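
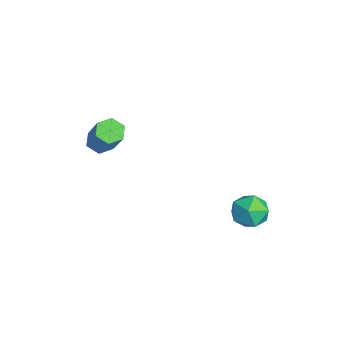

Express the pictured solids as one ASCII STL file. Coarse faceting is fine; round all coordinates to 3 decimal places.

solid 
facet normal -0.636 -0.105 -0.765
outer loop
vertex 0.445 -3.182 0.309
vertex 0.046 -3.075 0.626
vertex 0.287 -2.69 0.373
endloop
endfacet
facet normal 0.711 0.310 -0.631
outer loop
vertex 0.445 -3.182 0.309
vertex 0.287 -2.69 0.373
vertex 1.613 -2.991 1.718
endloop
endfacet
facet normal 0.711 0.310 -0.632
outer loop
vertex 1.613 -2.991 1.718
vertex 0.287 -2.69 0.373
vertex 1.456 -2.5 1.782
endloop
endfacet
facet normal 0.634 0.103 0.766
outer loop
vertex 1.613 -2.991 1.718
vertex 1.456 -2.5 1.782
vertex 1.214 -2.885 2.034
endloop
endfacet
facet normal -0.636 -0.104 -0.764
outer loop
vertex 0.287 -2.69 0.373
vertex 0.046 -3.075 0.626
vertex -0.111 -2.584 0.69
endloop
endfacet
facet normal 0.093 0.974 -0.209
outer loop
vertex 0.287 -2.69 0.373
vertex -0.111 -2.584 0.69
vertex 1.456 -2.5 1.782
endloop
endfacet
facet normal 0.094 0.973 -0.210
outer loop
vertex 1.456 -2.5 1.782
vertex -0.111 -2.584 0.69
vertex 1.057 -2.393 2.098
endloop
endfacet
facet normal 0.634 0.103 0.766
outer loop
vertex 1.456 -2.5 1.782
vertex 1.057 -2.393 2.098
vertex 1.214 -2.885 2.034
endloop
endfacet
facet normal -0.634 -0.103 -0.766
outer loop
vertex -0.111 -2.584 0.69
vertex 0.046 -3.075 0.626
vertex -0.353 -2.969 0.942
endloop
endfacet
facet normal -0.617 0.664 0.422
outer loop
vertex -0.111 -2.584 0.69
vertex -0.353 -2.969 0.942
vertex 1.057 -2.393 2.098
endloop
endfacet
facet normal -0.617 0.665 0.421
outer loop
vertex 1.057 -2.393 2.098
vertex -0.353 -2.969 0.942
vertex 0.815 -2.778 2.351
endloop
endfacet
facet normal 0.636 0.103 0.765
outer loop
vertex 1.057 -2.393 2.098
vertex 0.815 -2.778 2.351
vertex 1.214 -2.885 2.034
endloop
endfacet
facet normal -0.634 -0.103 -0.766
outer loop
vertex -0.353 -2.969 0.942
vertex 0.046 -3.075 0.626
vertex -0.196 -3.46 0.878
endloop
endfacet
facet normal -0.711 -0.310 0.631
outer loop
vertex -0.353 -2.969 0.942
vertex -0.196 -3.46 0.878
vertex 0.815 -2.778 2.351
endloop
endfacet
facet normal -0.711 -0.310 0.631
outer loop
vertex 0.815 -2.778 2.351
vertex -0.196 -3.46 0.878
vertex 0.973 -3.27 2.287
endloop
endfacet
facet normal 0.636 0.105 0.765
outer loop
vertex 0.815 -2.778 2.351
vertex 0.973 -3.27 2.287
vertex 1.214 -2.885 2.034
endloop
endfacet
facet normal -0.634 -0.103 -0.766
outer loop
vertex -0.196 -3.46 0.878
vertex 0.046 -3.075 0.626
vertex 0.203 -3.567 0.562
endloop
endfacet
facet normal -0.095 -0.973 0.210
outer loop
vertex -0.196 -3.46 0.878
vertex 0.203 -3.567 0.562
vertex 0.973 -3.27 2.287
endloop
endfacet
facet normal -0.093 -0.973 0.209
outer loop
vertex 0.973 -3.27 2.287
vertex 0.203 -3.567 0.562
vertex 1.371 -3.376 1.97
endloop
endfacet
facet normal 0.636 0.104 0.764
outer loop
vertex 0.973 -3.27 2.287
vertex 1.371 -3.376 1.97
vertex 1.214 -2.885 2.034
endloop
endfacet
facet normal -0.636 -0.103 -0.765
outer loop
vertex 0.203 -3.567 0.562
vertex 0.046 -3.075 0.626
vertex 0.445 -3.182 0.309
endloop
endfacet
facet normal 0.617 -0.665 -0.422
outer loop
vertex 0.203 -3.567 0.562
vertex 0.445 -3.182 0.309
vertex 1.371 -3.376 1.97
endloop
endfacet
facet normal 0.617 -0.664 -0.422
outer loop
vertex 1.371 -3.376 1.97
vertex 0.445 -3.182 0.309
vertex 1.613 -2.991 1.718
endloop
endfacet
facet normal 0.634 0.103 0.766
outer loop
vertex 1.371 -3.376 1.97
vertex 1.613 -2.991 1.718
vertex 1.214 -2.885 2.034
endloop
endfacet
facet normal -0.908 0.411 -0.081
outer loop
vertex 3.128 1.408 -1.007
vertex 2.967 1.184 -0.336
vertex 3.271 1.835 -0.439
endloop
endfacet
facet normal -0.430 0.770 -0.471
outer loop
vertex 3.128 1.408 -1.007
vertex 3.271 1.835 -0.439
vertex 3.753 1.775 -0.978
endloop
endfacet
facet normal -0.142 0.315 -0.938
outer loop
vertex 3.128 1.408 -1.007
vertex 3.753 1.775 -0.978
vertex 3.746 1.087 -1.208
endloop
endfacet
facet normal -0.441 -0.325 -0.837
outer loop
vertex 3.128 1.408 -1.007
vertex 3.746 1.087 -1.208
vertex 3.261 0.722 -0.811
endloop
endfacet
facet normal -0.914 -0.265 -0.308
outer loop
vertex 3.128 1.408 -1.007
vertex 3.261 0.722 -0.811
vertex 2.967 1.184 -0.336
endloop
endfacet
facet normal 0.087 0.996 -0.033
outer loop
vertex 3.753 1.775 -0.978
vertex 3.271 1.835 -0.439
vertex 3.979 1.778 -0.289
endloop
endfacet
facet normal -0.685 0.415 0.599
outer loop
vertex 3.271 1.835 -0.439
vertex 2.967 1.184 -0.336
vertex 3.494 1.413 0.108
endloop
endfacet
facet normal -0.696 -0.680 0.231
outer loop
vertex 2.967 1.184 -0.336
vertex 3.261 0.722 -0.811
vertex 3.487 0.725 -0.122
endloop
endfacet
facet normal 0.070 -0.776 -0.627
outer loop
vertex 3.261 0.722 -0.811
vertex 3.746 1.087 -1.208
vertex 3.969 0.665 -0.661
endloop
endfacet
facet normal 0.554 0.259 -0.791
outer loop
vertex 3.746 1.087 -1.208
vertex 3.753 1.775 -0.978
vertex 4.273 1.316 -0.764
endloop
endfacet
facet normal 0.441 0.325 0.837
outer loop
vertex 4.112 1.092 -0.093
vertex 3.979 1.778 -0.289
vertex 3.494 1.413 0.108
endloop
endfacet
facet normal 0.142 -0.315 0.938
outer loop
vertex 4.112 1.092 -0.093
vertex 3.494 1.413 0.108
vertex 3.487 0.725 -0.122
endloop
endfacet
facet normal 0.430 -0.770 0.471
outer loop
vertex 4.112 1.092 -0.093
vertex 3.487 0.725 -0.122
vertex 3.969 0.665 -0.661
endloop
endfacet
facet normal 0.908 -0.411 0.081
outer loop
vertex 4.112 1.092 -0.093
vertex 3.969 0.665 -0.661
vertex 4.273 1.316 -0.764
endloop
endfacet
facet normal 0.914 0.265 0.308
outer loop
vertex 4.112 1.092 -0.093
vertex 4.273 1.316 -0.764
vertex 3.979 1.778 -0.289
endloop
endfacet
facet normal -0.070 0.776 0.627
outer loop
vertex 3.494 1.413 0.108
vertex 3.979 1.778 -0.289
vertex 3.271 1.835 -0.439
endloop
endfacet
facet normal -0.554 -0.259 0.791
outer loop
vertex 3.487 0.725 -0.122
vertex 3.494 1.413 0.108
vertex 2.967 1.184 -0.336
endloop
endfacet
facet normal -0.087 -0.996 0.033
outer loop
vertex 3.969 0.665 -0.661
vertex 3.487 0.725 -0.122
vertex 3.261 0.722 -0.811
endloop
endfacet
facet normal 0.685 -0.415 -0.599
outer loop
vertex 4.273 1.316 -0.764
vertex 3.969 0.665 -0.661
vertex 3.746 1.087 -1.208
endloop
endfacet
facet normal 0.696 0.680 -0.231
outer loop
vertex 3.979 1.778 -0.289
vertex 4.273 1.316 -0.764
vertex 3.753 1.775 -0.978
endloop
endfacet

endsolid


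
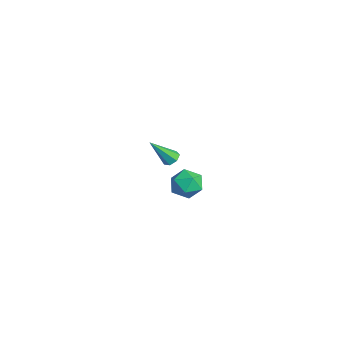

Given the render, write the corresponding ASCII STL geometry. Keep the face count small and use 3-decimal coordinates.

solid 
facet normal 0.099 -0.244 0.965
outer loop
vertex -2.938 2.245 -2.657
vertex -3.965 2.086 -2.592
vertex -3.333 1.302 -2.855
endloop
endfacet
facet normal 0.687 -0.413 0.597
outer loop
vertex -2.938 2.245 -2.657
vertex -3.333 1.302 -2.855
vertex -2.577 1.688 -3.458
endloop
endfacet
facet normal 0.938 0.183 0.295
outer loop
vertex -2.938 2.245 -2.657
vertex -2.577 1.688 -3.458
vertex -2.742 2.71 -3.567
endloop
endfacet
facet normal 0.504 0.720 0.477
outer loop
vertex -2.938 2.245 -2.657
vertex -2.742 2.71 -3.567
vertex -3.6 2.956 -3.031
endloop
endfacet
facet normal -0.014 0.455 0.890
outer loop
vertex -2.938 2.245 -2.657
vertex -3.6 2.956 -3.031
vertex -3.965 2.086 -2.592
endloop
endfacet
facet normal 0.501 -0.862 0.076
outer loop
vertex -2.577 1.688 -3.458
vertex -3.333 1.302 -2.855
vertex -3.38 1.184 -3.889
endloop
endfacet
facet normal -0.452 -0.589 0.670
outer loop
vertex -3.333 1.302 -2.855
vertex -3.965 2.086 -2.592
vertex -4.238 1.43 -3.353
endloop
endfacet
facet normal -0.635 0.543 0.549
outer loop
vertex -3.965 2.086 -2.592
vertex -3.6 2.956 -3.031
vertex -4.403 2.452 -3.462
endloop
endfacet
facet normal 0.204 0.972 -0.120
outer loop
vertex -3.6 2.956 -3.031
vertex -2.742 2.71 -3.567
vertex -3.647 2.838 -4.065
endloop
endfacet
facet normal 0.905 0.102 -0.413
outer loop
vertex -2.742 2.71 -3.567
vertex -2.577 1.688 -3.458
vertex -3.015 2.054 -4.328
endloop
endfacet
facet normal -0.504 -0.720 -0.477
outer loop
vertex -4.042 1.895 -4.263
vertex -3.38 1.184 -3.889
vertex -4.238 1.43 -3.353
endloop
endfacet
facet normal -0.938 -0.183 -0.295
outer loop
vertex -4.042 1.895 -4.263
vertex -4.238 1.43 -3.353
vertex -4.403 2.452 -3.462
endloop
endfacet
facet normal -0.687 0.413 -0.597
outer loop
vertex -4.042 1.895 -4.263
vertex -4.403 2.452 -3.462
vertex -3.647 2.838 -4.065
endloop
endfacet
facet normal -0.099 0.244 -0.965
outer loop
vertex -4.042 1.895 -4.263
vertex -3.647 2.838 -4.065
vertex -3.015 2.054 -4.328
endloop
endfacet
facet normal 0.014 -0.455 -0.890
outer loop
vertex -4.042 1.895 -4.263
vertex -3.015 2.054 -4.328
vertex -3.38 1.184 -3.889
endloop
endfacet
facet normal -0.204 -0.972 0.120
outer loop
vertex -4.238 1.43 -3.353
vertex -3.38 1.184 -3.889
vertex -3.333 1.302 -2.855
endloop
endfacet
facet normal -0.905 -0.102 0.413
outer loop
vertex -4.403 2.452 -3.462
vertex -4.238 1.43 -3.353
vertex -3.965 2.086 -2.592
endloop
endfacet
facet normal -0.501 0.862 -0.076
outer loop
vertex -3.647 2.838 -4.065
vertex -4.403 2.452 -3.462
vertex -3.6 2.956 -3.031
endloop
endfacet
facet normal 0.452 0.589 -0.670
outer loop
vertex -3.015 2.054 -4.328
vertex -3.647 2.838 -4.065
vertex -2.742 2.71 -3.567
endloop
endfacet
facet normal 0.635 -0.543 -0.549
outer loop
vertex -3.38 1.184 -3.889
vertex -3.015 2.054 -4.328
vertex -2.577 1.688 -3.458
endloop
endfacet
facet normal 0.044 0.628 -0.777
outer loop
vertex 2.749 -0.515 3.146
vertex 2.259 -0.634 3.022
vertex 2.431 -0.258 3.336
endloop
endfacet
facet normal 0.673 0.351 0.651
outer loop
vertex 2.749 -0.515 3.146
vertex 2.431 -0.258 3.336
vertex 2.181 -1.746 4.398
endloop
endfacet
facet normal 0.043 0.629 -0.776
outer loop
vertex 2.431 -0.258 3.336
vertex 2.259 -0.634 3.022
vertex 1.983 -0.284 3.29
endloop
endfacet
facet normal -0.116 0.590 0.799
outer loop
vertex 2.431 -0.258 3.336
vertex 1.983 -0.284 3.29
vertex 2.181 -1.746 4.398
endloop
endfacet
facet normal 0.043 0.629 -0.777
outer loop
vertex 1.983 -0.284 3.29
vertex 2.259 -0.634 3.022
vertex 1.742 -0.574 3.042
endloop
endfacet
facet normal -0.827 0.264 0.496
outer loop
vertex 1.983 -0.284 3.29
vertex 1.742 -0.574 3.042
vertex 2.181 -1.746 4.398
endloop
endfacet
facet normal 0.043 0.627 -0.777
outer loop
vertex 1.742 -0.574 3.042
vertex 2.259 -0.634 3.022
vertex 1.891 -0.91 2.779
endloop
endfacet
facet normal -0.923 -0.384 -0.033
outer loop
vertex 1.742 -0.574 3.042
vertex 1.891 -0.91 2.779
vertex 2.181 -1.746 4.398
endloop
endfacet
facet normal 0.043 0.628 -0.777
outer loop
vertex 1.891 -0.91 2.779
vertex 2.259 -0.634 3.022
vertex 2.316 -1.038 2.699
endloop
endfacet
facet normal -0.332 -0.861 -0.385
outer loop
vertex 1.891 -0.91 2.779
vertex 2.316 -1.038 2.699
vertex 2.181 -1.746 4.398
endloop
endfacet
facet normal 0.044 0.628 -0.777
outer loop
vertex 2.316 -1.038 2.699
vertex 2.259 -0.634 3.022
vertex 2.698 -0.862 2.863
endloop
endfacet
facet normal 0.502 -0.812 -0.298
outer loop
vertex 2.316 -1.038 2.699
vertex 2.698 -0.862 2.863
vertex 2.181 -1.746 4.398
endloop
endfacet
facet normal 0.044 0.627 -0.777
outer loop
vertex 2.698 -0.862 2.863
vertex 2.259 -0.634 3.022
vertex 2.749 -0.515 3.146
endloop
endfacet
facet normal 0.948 -0.272 0.163
outer loop
vertex 2.698 -0.862 2.863
vertex 2.749 -0.515 3.146
vertex 2.181 -1.746 4.398
endloop
endfacet

endsolid


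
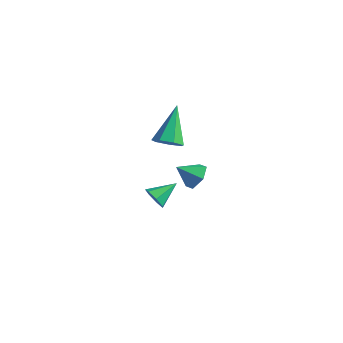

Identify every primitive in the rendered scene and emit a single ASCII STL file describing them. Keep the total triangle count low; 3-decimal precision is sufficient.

solid 
facet normal -0.388 -0.830 -0.400
outer loop
vertex -3.653 -1.654 -4.59
vertex -4.089 -1.707 -4.058
vertex -4.179 -1.376 -4.657
endloop
endfacet
facet normal 0.413 0.621 -0.667
outer loop
vertex -3.653 -1.654 -4.59
vertex -4.179 -1.376 -4.657
vertex -3.551 -0.553 -3.502
endloop
endfacet
facet normal -0.387 -0.830 -0.401
outer loop
vertex -4.179 -1.376 -4.657
vertex -4.089 -1.707 -4.058
vertex -4.637 -1.348 -4.273
endloop
endfacet
facet normal -0.312 0.846 -0.433
outer loop
vertex -4.179 -1.376 -4.657
vertex -4.637 -1.348 -4.273
vertex -3.551 -0.553 -3.502
endloop
endfacet
facet normal -0.387 -0.830 -0.401
outer loop
vertex -4.637 -1.348 -4.273
vertex -4.089 -1.707 -4.058
vertex -4.683 -1.59 -3.728
endloop
endfacet
facet normal -0.681 0.689 0.248
outer loop
vertex -4.637 -1.348 -4.273
vertex -4.683 -1.59 -3.728
vertex -3.551 -0.553 -3.502
endloop
endfacet
facet normal -0.386 -0.831 -0.401
outer loop
vertex -4.683 -1.59 -3.728
vertex -4.089 -1.707 -4.058
vertex -4.281 -1.92 -3.431
endloop
endfacet
facet normal -0.420 0.269 0.867
outer loop
vertex -4.683 -1.59 -3.728
vertex -4.281 -1.92 -3.431
vertex -3.551 -0.553 -3.502
endloop
endfacet
facet normal -0.388 -0.830 -0.401
outer loop
vertex -4.281 -1.92 -3.431
vertex -4.089 -1.707 -4.058
vertex -3.735 -2.09 -3.607
endloop
endfacet
facet normal 0.277 -0.098 0.956
outer loop
vertex -4.281 -1.92 -3.431
vertex -3.735 -2.09 -3.607
vertex -3.551 -0.553 -3.502
endloop
endfacet
facet normal -0.388 -0.830 -0.400
outer loop
vertex -3.735 -2.09 -3.607
vertex -4.089 -1.707 -4.058
vertex -3.455 -1.972 -4.123
endloop
endfacet
facet normal 0.883 -0.136 0.448
outer loop
vertex -3.735 -2.09 -3.607
vertex -3.455 -1.972 -4.123
vertex -3.551 -0.553 -3.502
endloop
endfacet
facet normal -0.388 -0.830 -0.401
outer loop
vertex -3.455 -1.972 -4.123
vertex -4.089 -1.707 -4.058
vertex -3.653 -1.654 -4.59
endloop
endfacet
facet normal 0.944 0.184 -0.275
outer loop
vertex -3.455 -1.972 -4.123
vertex -3.653 -1.654 -4.59
vertex -3.551 -0.553 -3.502
endloop
endfacet
facet normal 0.653 0.439 -0.618
outer loop
vertex -0.72 -2.808 -0.062
vertex -1.309 -2.453 -0.432
vertex -0.965 -2.107 0.177
endloop
endfacet
facet normal 0.272 -0.224 0.936
outer loop
vertex -0.72 -2.808 -0.062
vertex -0.965 -2.107 0.177
vertex -2.071 -2.967 0.292
endloop
endfacet
facet normal 0.653 0.439 -0.618
outer loop
vertex -0.965 -2.107 0.177
vertex -1.309 -2.453 -0.432
vertex -1.553 -1.752 -0.192
endloop
endfacet
facet normal -0.262 0.452 0.853
outer loop
vertex -0.965 -2.107 0.177
vertex -1.553 -1.752 -0.192
vertex -2.071 -2.967 0.292
endloop
endfacet
facet normal 0.652 0.439 -0.618
outer loop
vertex -1.553 -1.752 -0.192
vertex -1.309 -2.453 -0.432
vertex -1.897 -2.099 -0.801
endloop
endfacet
facet normal -0.860 0.457 0.226
outer loop
vertex -1.553 -1.752 -0.192
vertex -1.897 -2.099 -0.801
vertex -2.071 -2.967 0.292
endloop
endfacet
facet normal 0.652 0.439 -0.618
outer loop
vertex -1.897 -2.099 -0.801
vertex -1.309 -2.453 -0.432
vertex -1.652 -2.8 -1.04
endloop
endfacet
facet normal -0.924 -0.215 -0.317
outer loop
vertex -1.897 -2.099 -0.801
vertex -1.652 -2.8 -1.04
vertex -2.071 -2.967 0.292
endloop
endfacet
facet normal 0.652 0.439 -0.618
outer loop
vertex -1.652 -2.8 -1.04
vertex -1.309 -2.453 -0.432
vertex -1.064 -3.154 -0.671
endloop
endfacet
facet normal -0.389 -0.891 -0.234
outer loop
vertex -1.652 -2.8 -1.04
vertex -1.064 -3.154 -0.671
vertex -2.071 -2.967 0.292
endloop
endfacet
facet normal 0.653 0.439 -0.618
outer loop
vertex -1.064 -3.154 -0.671
vertex -1.309 -2.453 -0.432
vertex -0.72 -2.808 -0.062
endloop
endfacet
facet normal 0.208 -0.896 0.392
outer loop
vertex -1.064 -3.154 -0.671
vertex -0.72 -2.808 -0.062
vertex -2.071 -2.967 0.292
endloop
endfacet
facet normal 0.210 -0.710 -0.672
outer loop
vertex -2.174 -2.343 1.314
vertex -2.595 -2.847 1.715
vertex -2.82 -2.377 1.148
endloop
endfacet
facet normal 0.070 0.887 -0.456
outer loop
vertex -2.174 -2.343 1.314
vertex -2.82 -2.377 1.148
vertex -3.045 -1.333 3.145
endloop
endfacet
facet normal 0.211 -0.710 -0.672
outer loop
vertex -2.82 -2.377 1.148
vertex -2.595 -2.847 1.715
vertex -3.297 -2.766 1.409
endloop
endfacet
facet normal -0.701 0.597 -0.391
outer loop
vertex -2.82 -2.377 1.148
vertex -3.297 -2.766 1.409
vertex -3.045 -1.333 3.145
endloop
endfacet
facet normal 0.211 -0.710 -0.672
outer loop
vertex -3.297 -2.766 1.409
vertex -2.595 -2.847 1.715
vertex -3.246 -3.215 1.9
endloop
endfacet
facet normal -0.992 0.024 0.125
outer loop
vertex -3.297 -2.766 1.409
vertex -3.246 -3.215 1.9
vertex -3.045 -1.333 3.145
endloop
endfacet
facet normal 0.211 -0.711 -0.671
outer loop
vertex -3.246 -3.215 1.9
vertex -2.595 -2.847 1.715
vertex -2.705 -3.387 2.253
endloop
endfacet
facet normal -0.587 -0.402 0.703
outer loop
vertex -3.246 -3.215 1.9
vertex -2.705 -3.387 2.253
vertex -3.045 -1.333 3.145
endloop
endfacet
facet normal 0.210 -0.711 -0.671
outer loop
vertex -2.705 -3.387 2.253
vertex -2.595 -2.847 1.715
vertex -2.081 -3.153 2.2
endloop
endfacet
facet normal 0.212 -0.360 0.909
outer loop
vertex -2.705 -3.387 2.253
vertex -2.081 -3.153 2.2
vertex -3.045 -1.333 3.145
endloop
endfacet
facet normal 0.211 -0.710 -0.672
outer loop
vertex -2.081 -3.153 2.2
vertex -2.595 -2.847 1.715
vertex -1.845 -2.688 1.783
endloop
endfacet
facet normal 0.801 0.120 0.587
outer loop
vertex -2.081 -3.153 2.2
vertex -1.845 -2.688 1.783
vertex -3.045 -1.333 3.145
endloop
endfacet
facet normal 0.211 -0.711 -0.671
outer loop
vertex -1.845 -2.688 1.783
vertex -2.595 -2.847 1.715
vertex -2.174 -2.343 1.314
endloop
endfacet
facet normal 0.738 0.675 -0.021
outer loop
vertex -1.845 -2.688 1.783
vertex -2.174 -2.343 1.314
vertex -3.045 -1.333 3.145
endloop
endfacet

endsolid


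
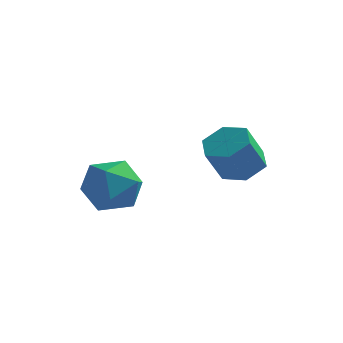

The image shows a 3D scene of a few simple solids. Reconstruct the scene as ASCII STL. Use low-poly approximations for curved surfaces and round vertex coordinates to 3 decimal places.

solid 
facet normal 0.278 0.418 -0.865
outer loop
vertex 4.568 0.179 -0.136
vertex 4.05 -0.359 -0.563
vertex 3.752 0.401 -0.291
endloop
endfacet
facet normal 0.148 0.871 0.469
outer loop
vertex 4.568 0.179 -0.136
vertex 3.752 0.401 -0.291
vertex 4.168 -0.423 1.109
endloop
endfacet
facet normal 0.148 0.871 0.469
outer loop
vertex 4.168 -0.423 1.109
vertex 3.752 0.401 -0.291
vertex 3.352 -0.201 0.954
endloop
endfacet
facet normal -0.278 -0.417 0.865
outer loop
vertex 4.168 -0.423 1.109
vertex 3.352 -0.201 0.954
vertex 3.65 -0.961 0.683
endloop
endfacet
facet normal 0.278 0.418 -0.865
outer loop
vertex 3.752 0.401 -0.291
vertex 4.05 -0.359 -0.563
vertex 3.234 -0.137 -0.718
endloop
endfacet
facet normal -0.748 0.659 0.078
outer loop
vertex 3.752 0.401 -0.291
vertex 3.234 -0.137 -0.718
vertex 3.352 -0.201 0.954
endloop
endfacet
facet normal -0.748 0.659 0.078
outer loop
vertex 3.352 -0.201 0.954
vertex 3.234 -0.137 -0.718
vertex 2.834 -0.739 0.527
endloop
endfacet
facet normal -0.279 -0.418 0.865
outer loop
vertex 3.352 -0.201 0.954
vertex 2.834 -0.739 0.527
vertex 3.65 -0.961 0.683
endloop
endfacet
facet normal 0.278 0.417 -0.865
outer loop
vertex 3.234 -0.137 -0.718
vertex 4.05 -0.359 -0.563
vertex 3.532 -0.897 -0.989
endloop
endfacet
facet normal -0.896 -0.212 -0.390
outer loop
vertex 3.234 -0.137 -0.718
vertex 3.532 -0.897 -0.989
vertex 2.834 -0.739 0.527
endloop
endfacet
facet normal -0.896 -0.212 -0.390
outer loop
vertex 2.834 -0.739 0.527
vertex 3.532 -0.897 -0.989
vertex 3.132 -1.499 0.256
endloop
endfacet
facet normal -0.279 -0.418 0.865
outer loop
vertex 2.834 -0.739 0.527
vertex 3.132 -1.499 0.256
vertex 3.65 -0.961 0.683
endloop
endfacet
facet normal 0.278 0.417 -0.865
outer loop
vertex 3.532 -0.897 -0.989
vertex 4.05 -0.359 -0.563
vertex 4.348 -1.119 -0.834
endloop
endfacet
facet normal -0.148 -0.871 -0.469
outer loop
vertex 3.532 -0.897 -0.989
vertex 4.348 -1.119 -0.834
vertex 3.132 -1.499 0.256
endloop
endfacet
facet normal -0.148 -0.871 -0.469
outer loop
vertex 3.132 -1.499 0.256
vertex 4.348 -1.119 -0.834
vertex 3.948 -1.721 0.411
endloop
endfacet
facet normal -0.278 -0.418 0.865
outer loop
vertex 3.132 -1.499 0.256
vertex 3.948 -1.721 0.411
vertex 3.65 -0.961 0.683
endloop
endfacet
facet normal 0.279 0.418 -0.865
outer loop
vertex 4.348 -1.119 -0.834
vertex 4.05 -0.359 -0.563
vertex 4.866 -0.581 -0.407
endloop
endfacet
facet normal 0.748 -0.659 -0.078
outer loop
vertex 4.348 -1.119 -0.834
vertex 4.866 -0.581 -0.407
vertex 3.948 -1.721 0.411
endloop
endfacet
facet normal 0.748 -0.659 -0.078
outer loop
vertex 3.948 -1.721 0.411
vertex 4.866 -0.581 -0.407
vertex 4.466 -1.183 0.838
endloop
endfacet
facet normal -0.278 -0.418 0.865
outer loop
vertex 3.948 -1.721 0.411
vertex 4.466 -1.183 0.838
vertex 3.65 -0.961 0.683
endloop
endfacet
facet normal 0.279 0.418 -0.865
outer loop
vertex 4.866 -0.581 -0.407
vertex 4.05 -0.359 -0.563
vertex 4.568 0.179 -0.136
endloop
endfacet
facet normal 0.896 0.212 0.390
outer loop
vertex 4.866 -0.581 -0.407
vertex 4.568 0.179 -0.136
vertex 4.466 -1.183 0.838
endloop
endfacet
facet normal 0.896 0.212 0.390
outer loop
vertex 4.466 -1.183 0.838
vertex 4.568 0.179 -0.136
vertex 4.168 -0.423 1.109
endloop
endfacet
facet normal -0.278 -0.417 0.865
outer loop
vertex 4.466 -1.183 0.838
vertex 4.168 -0.423 1.109
vertex 3.65 -0.961 0.683
endloop
endfacet
facet normal -0.985 -0.096 0.144
outer loop
vertex -0.074 -3.478 -0.692
vertex 0.09 -4.43 -0.202
vertex 0.086 -3.516 0.379
endloop
endfacet
facet normal -0.794 0.592 0.140
outer loop
vertex -0.074 -3.478 -0.692
vertex 0.086 -3.516 0.379
vertex 0.559 -2.742 -0.213
endloop
endfacet
facet normal -0.480 0.730 -0.487
outer loop
vertex -0.074 -3.478 -0.692
vertex 0.559 -2.742 -0.213
vertex 0.855 -3.178 -1.159
endloop
endfacet
facet normal -0.478 0.128 -0.869
outer loop
vertex -0.074 -3.478 -0.692
vertex 0.855 -3.178 -1.159
vertex 0.565 -4.221 -1.153
endloop
endfacet
facet normal -0.790 -0.383 -0.479
outer loop
vertex -0.074 -3.478 -0.692
vertex 0.565 -4.221 -1.153
vertex 0.09 -4.43 -0.202
endloop
endfacet
facet normal -0.309 0.690 0.655
outer loop
vertex 0.559 -2.742 -0.213
vertex 0.086 -3.516 0.379
vertex 1.115 -3.239 0.573
endloop
endfacet
facet normal -0.618 -0.424 0.662
outer loop
vertex 0.086 -3.516 0.379
vertex 0.09 -4.43 -0.202
vertex 0.825 -4.282 0.579
endloop
endfacet
facet normal -0.303 -0.888 -0.347
outer loop
vertex 0.09 -4.43 -0.202
vertex 0.565 -4.221 -1.153
vertex 1.121 -4.718 -0.367
endloop
endfacet
facet normal 0.201 -0.061 -0.978
outer loop
vertex 0.565 -4.221 -1.153
vertex 0.855 -3.178 -1.159
vertex 1.594 -3.944 -0.959
endloop
endfacet
facet normal 0.197 0.912 -0.359
outer loop
vertex 0.855 -3.178 -1.159
vertex 0.559 -2.742 -0.213
vertex 1.59 -3.03 -0.378
endloop
endfacet
facet normal 0.478 -0.128 0.869
outer loop
vertex 1.754 -3.982 0.112
vertex 1.115 -3.239 0.573
vertex 0.825 -4.282 0.579
endloop
endfacet
facet normal 0.480 -0.730 0.487
outer loop
vertex 1.754 -3.982 0.112
vertex 0.825 -4.282 0.579
vertex 1.121 -4.718 -0.367
endloop
endfacet
facet normal 0.794 -0.592 -0.140
outer loop
vertex 1.754 -3.982 0.112
vertex 1.121 -4.718 -0.367
vertex 1.594 -3.944 -0.959
endloop
endfacet
facet normal 0.985 0.096 -0.144
outer loop
vertex 1.754 -3.982 0.112
vertex 1.594 -3.944 -0.959
vertex 1.59 -3.03 -0.378
endloop
endfacet
facet normal 0.790 0.383 0.479
outer loop
vertex 1.754 -3.982 0.112
vertex 1.59 -3.03 -0.378
vertex 1.115 -3.239 0.573
endloop
endfacet
facet normal -0.201 0.061 0.978
outer loop
vertex 0.825 -4.282 0.579
vertex 1.115 -3.239 0.573
vertex 0.086 -3.516 0.379
endloop
endfacet
facet normal -0.197 -0.912 0.359
outer loop
vertex 1.121 -4.718 -0.367
vertex 0.825 -4.282 0.579
vertex 0.09 -4.43 -0.202
endloop
endfacet
facet normal 0.309 -0.690 -0.655
outer loop
vertex 1.594 -3.944 -0.959
vertex 1.121 -4.718 -0.367
vertex 0.565 -4.221 -1.153
endloop
endfacet
facet normal 0.618 0.424 -0.662
outer loop
vertex 1.59 -3.03 -0.378
vertex 1.594 -3.944 -0.959
vertex 0.855 -3.178 -1.159
endloop
endfacet
facet normal 0.303 0.888 0.347
outer loop
vertex 1.115 -3.239 0.573
vertex 1.59 -3.03 -0.378
vertex 0.559 -2.742 -0.213
endloop
endfacet

endsolid


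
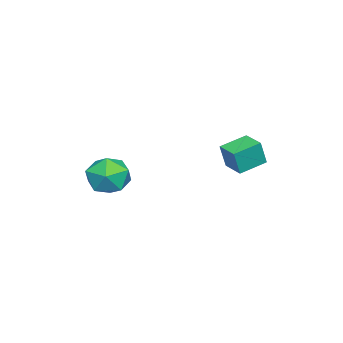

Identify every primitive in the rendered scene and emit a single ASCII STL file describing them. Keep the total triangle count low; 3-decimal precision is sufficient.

solid 
facet normal -0.738 0.619 0.268
outer loop
vertex 0.514 3.829 -0.121
vertex 1.308 4.793 -0.159
vertex 0.194 4.039 -1.489
endloop
endfacet
facet normal -0.635 -0.772 0.030
outer loop
vertex 1.332 3.087 -1.901
vertex 0.514 3.829 -0.121
vertex 0.194 4.039 -1.489
endloop
endfacet
facet normal -0.739 0.618 0.268
outer loop
vertex 0.194 4.039 -1.489
vertex 1.308 4.793 -0.159
vertex 0.988 5.004 -1.526
endloop
endfacet
facet normal -0.225 0.148 -0.963
outer loop
vertex 0.988 5.004 -1.526
vertex 1.332 3.087 -1.901
vertex 0.194 4.039 -1.489
endloop
endfacet
facet normal 0.225 -0.148 0.963
outer loop
vertex 0.514 3.829 -0.121
vertex 2.446 3.841 -0.571
vertex 1.308 4.793 -0.159
endloop
endfacet
facet normal -0.635 -0.772 0.030
outer loop
vertex 1.652 2.876 -0.534
vertex 0.514 3.829 -0.121
vertex 1.332 3.087 -1.901
endloop
endfacet
facet normal 0.225 -0.148 0.963
outer loop
vertex 1.652 2.876 -0.534
vertex 2.446 3.841 -0.571
vertex 0.514 3.829 -0.121
endloop
endfacet
facet normal 0.635 0.772 -0.030
outer loop
vertex 1.308 4.793 -0.159
vertex 2.446 3.841 -0.571
vertex 0.988 5.004 -1.526
endloop
endfacet
facet normal -0.226 0.148 -0.963
outer loop
vertex 2.126 4.051 -1.939
vertex 1.332 3.087 -1.901
vertex 0.988 5.004 -1.526
endloop
endfacet
facet normal 0.635 0.772 -0.030
outer loop
vertex 0.988 5.004 -1.526
vertex 2.446 3.841 -0.571
vertex 2.126 4.051 -1.939
endloop
endfacet
facet normal 0.738 -0.619 -0.268
outer loop
vertex 2.126 4.051 -1.939
vertex 1.652 2.876 -0.534
vertex 1.332 3.087 -1.901
endloop
endfacet
facet normal 0.739 -0.618 -0.268
outer loop
vertex 2.446 3.841 -0.571
vertex 1.652 2.876 -0.534
vertex 2.126 4.051 -1.939
endloop
endfacet
facet normal -0.272 0.472 0.839
outer loop
vertex 4.053 -0.802 -1.638
vertex 3.031 -1.538 -1.555
vertex 4.11 -1.893 -1.006
endloop
endfacet
facet normal 0.439 0.467 0.767
outer loop
vertex 4.053 -0.802 -1.638
vertex 4.11 -1.893 -1.006
vertex 5.062 -1.549 -1.76
endloop
endfacet
facet normal 0.600 0.786 0.150
outer loop
vertex 4.053 -0.802 -1.638
vertex 5.062 -1.549 -1.76
vertex 4.571 -0.981 -2.774
endloop
endfacet
facet normal -0.011 0.987 -0.160
outer loop
vertex 4.053 -0.802 -1.638
vertex 4.571 -0.981 -2.774
vertex 3.316 -0.974 -2.647
endloop
endfacet
facet normal -0.549 0.792 0.266
outer loop
vertex 4.053 -0.802 -1.638
vertex 3.316 -0.974 -2.647
vertex 3.031 -1.538 -1.555
endloop
endfacet
facet normal 0.653 -0.213 0.727
outer loop
vertex 5.062 -1.549 -1.76
vertex 4.11 -1.893 -1.006
vertex 4.664 -2.746 -1.753
endloop
endfacet
facet normal -0.497 -0.206 0.843
outer loop
vertex 4.11 -1.893 -1.006
vertex 3.031 -1.538 -1.555
vertex 3.409 -2.739 -1.626
endloop
endfacet
facet normal -0.946 0.314 -0.085
outer loop
vertex 3.031 -1.538 -1.555
vertex 3.316 -0.974 -2.647
vertex 2.918 -2.171 -2.64
endloop
endfacet
facet normal -0.075 0.629 -0.774
outer loop
vertex 3.316 -0.974 -2.647
vertex 4.571 -0.981 -2.774
vertex 3.87 -1.827 -3.394
endloop
endfacet
facet normal 0.913 0.303 -0.272
outer loop
vertex 4.571 -0.981 -2.774
vertex 5.062 -1.549 -1.76
vertex 4.949 -2.182 -2.845
endloop
endfacet
facet normal 0.011 -0.987 0.160
outer loop
vertex 3.927 -2.918 -2.762
vertex 4.664 -2.746 -1.753
vertex 3.409 -2.739 -1.626
endloop
endfacet
facet normal -0.600 -0.786 -0.150
outer loop
vertex 3.927 -2.918 -2.762
vertex 3.409 -2.739 -1.626
vertex 2.918 -2.171 -2.64
endloop
endfacet
facet normal -0.439 -0.467 -0.767
outer loop
vertex 3.927 -2.918 -2.762
vertex 2.918 -2.171 -2.64
vertex 3.87 -1.827 -3.394
endloop
endfacet
facet normal 0.272 -0.472 -0.839
outer loop
vertex 3.927 -2.918 -2.762
vertex 3.87 -1.827 -3.394
vertex 4.949 -2.182 -2.845
endloop
endfacet
facet normal 0.549 -0.792 -0.266
outer loop
vertex 3.927 -2.918 -2.762
vertex 4.949 -2.182 -2.845
vertex 4.664 -2.746 -1.753
endloop
endfacet
facet normal 0.075 -0.629 0.774
outer loop
vertex 3.409 -2.739 -1.626
vertex 4.664 -2.746 -1.753
vertex 4.11 -1.893 -1.006
endloop
endfacet
facet normal -0.913 -0.303 0.272
outer loop
vertex 2.918 -2.171 -2.64
vertex 3.409 -2.739 -1.626
vertex 3.031 -1.538 -1.555
endloop
endfacet
facet normal -0.653 0.213 -0.727
outer loop
vertex 3.87 -1.827 -3.394
vertex 2.918 -2.171 -2.64
vertex 3.316 -0.974 -2.647
endloop
endfacet
facet normal 0.497 0.206 -0.843
outer loop
vertex 4.949 -2.182 -2.845
vertex 3.87 -1.827 -3.394
vertex 4.571 -0.981 -2.774
endloop
endfacet
facet normal 0.946 -0.314 0.085
outer loop
vertex 4.664 -2.746 -1.753
vertex 4.949 -2.182 -2.845
vertex 5.062 -1.549 -1.76
endloop
endfacet

endsolid


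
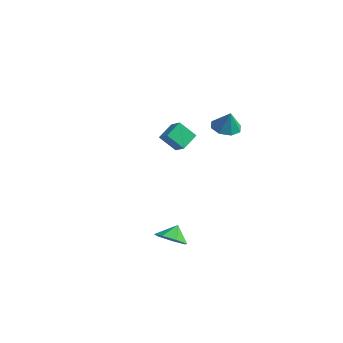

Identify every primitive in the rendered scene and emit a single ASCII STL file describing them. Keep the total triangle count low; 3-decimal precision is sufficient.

solid 
facet normal -0.413 -0.541 0.733
outer loop
vertex -3.87 2.993 1.25
vertex -4.696 3.049 0.826
vertex -3.609 1.911 0.598
endloop
endfacet
facet normal 0.888 -0.060 0.455
outer loop
vertex -3.044 2.651 -0.406
vertex -3.87 2.993 1.25
vertex -3.609 1.911 0.598
endloop
endfacet
facet normal -0.412 -0.540 0.734
outer loop
vertex -3.609 1.911 0.598
vertex -4.696 3.049 0.826
vertex -4.435 1.966 0.175
endloop
endfacet
facet normal 0.203 -0.839 -0.505
outer loop
vertex -4.435 1.966 0.175
vertex -3.044 2.651 -0.406
vertex -3.609 1.911 0.598
endloop
endfacet
facet normal -0.202 0.839 0.505
outer loop
vertex -3.87 2.993 1.25
vertex -4.131 3.789 -0.178
vertex -4.696 3.049 0.826
endloop
endfacet
facet normal 0.888 -0.060 0.455
outer loop
vertex -3.305 3.734 0.245
vertex -3.87 2.993 1.25
vertex -3.044 2.651 -0.406
endloop
endfacet
facet normal -0.203 0.839 0.505
outer loop
vertex -3.305 3.734 0.245
vertex -4.131 3.789 -0.178
vertex -3.87 2.993 1.25
endloop
endfacet
facet normal -0.888 0.060 -0.456
outer loop
vertex -4.696 3.049 0.826
vertex -4.131 3.789 -0.178
vertex -4.435 1.966 0.175
endloop
endfacet
facet normal 0.202 -0.839 -0.505
outer loop
vertex -3.87 2.707 -0.83
vertex -3.044 2.651 -0.406
vertex -4.435 1.966 0.175
endloop
endfacet
facet normal -0.888 0.060 -0.455
outer loop
vertex -4.435 1.966 0.175
vertex -4.131 3.789 -0.178
vertex -3.87 2.707 -0.83
endloop
endfacet
facet normal 0.413 0.540 -0.733
outer loop
vertex -3.87 2.707 -0.83
vertex -3.305 3.734 0.245
vertex -3.044 2.651 -0.406
endloop
endfacet
facet normal 0.412 0.541 -0.733
outer loop
vertex -4.131 3.789 -0.178
vertex -3.305 3.734 0.245
vertex -3.87 2.707 -0.83
endloop
endfacet
facet normal -0.397 0.071 -0.915
outer loop
vertex 1.057 3.263 2.014
vertex 0.345 2.846 2.29
vertex 0.592 3.679 2.248
endloop
endfacet
facet normal 0.716 0.622 0.317
outer loop
vertex 1.057 3.263 2.014
vertex 0.592 3.679 2.248
vertex 0.855 2.754 3.47
endloop
endfacet
facet normal -0.396 0.071 -0.916
outer loop
vertex 0.592 3.679 2.248
vertex 0.345 2.846 2.29
vertex -0.018 3.607 2.506
endloop
endfacet
facet normal 0.149 0.804 0.576
outer loop
vertex 0.592 3.679 2.248
vertex -0.018 3.607 2.506
vertex 0.855 2.754 3.47
endloop
endfacet
facet normal -0.395 0.071 -0.916
outer loop
vertex -0.018 3.607 2.506
vertex 0.345 2.846 2.29
vertex -0.415 3.089 2.637
endloop
endfacet
facet normal -0.383 0.492 0.782
outer loop
vertex -0.018 3.607 2.506
vertex -0.415 3.089 2.637
vertex 0.855 2.754 3.47
endloop
endfacet
facet normal -0.395 0.071 -0.916
outer loop
vertex -0.415 3.089 2.637
vertex 0.345 2.846 2.29
vertex -0.367 2.429 2.565
endloop
endfacet
facet normal -0.568 -0.130 0.813
outer loop
vertex -0.415 3.089 2.637
vertex -0.367 2.429 2.565
vertex 0.855 2.754 3.47
endloop
endfacet
facet normal -0.396 0.073 -0.915
outer loop
vertex -0.367 2.429 2.565
vertex 0.345 2.846 2.29
vertex 0.097 2.013 2.331
endloop
endfacet
facet normal -0.297 -0.698 0.652
outer loop
vertex -0.367 2.429 2.565
vertex 0.097 2.013 2.331
vertex 0.855 2.754 3.47
endloop
endfacet
facet normal -0.396 0.073 -0.915
outer loop
vertex 0.097 2.013 2.331
vertex 0.345 2.846 2.29
vertex 0.707 2.085 2.073
endloop
endfacet
facet normal 0.270 -0.879 0.392
outer loop
vertex 0.097 2.013 2.331
vertex 0.707 2.085 2.073
vertex 0.855 2.754 3.47
endloop
endfacet
facet normal -0.396 0.072 -0.915
outer loop
vertex 0.707 2.085 2.073
vertex 0.345 2.846 2.29
vertex 1.104 2.603 1.942
endloop
endfacet
facet normal 0.802 -0.567 0.187
outer loop
vertex 0.707 2.085 2.073
vertex 1.104 2.603 1.942
vertex 0.855 2.754 3.47
endloop
endfacet
facet normal -0.397 0.072 -0.915
outer loop
vertex 1.104 2.603 1.942
vertex 0.345 2.846 2.29
vertex 1.057 3.263 2.014
endloop
endfacet
facet normal 0.986 0.053 0.155
outer loop
vertex 1.104 2.603 1.942
vertex 1.057 3.263 2.014
vertex 0.855 2.754 3.47
endloop
endfacet
facet normal 0.156 -0.575 -0.803
outer loop
vertex 4.274 -3.578 -2.911
vertex 3.449 -3.321 -3.256
vertex 4.279 -2.921 -3.381
endloop
endfacet
facet normal 0.661 0.433 0.613
outer loop
vertex 4.274 -3.578 -2.911
vertex 4.279 -2.921 -3.381
vertex 3.291 -2.739 -2.444
endloop
endfacet
facet normal 0.156 -0.575 -0.803
outer loop
vertex 4.279 -2.921 -3.381
vertex 3.449 -3.321 -3.256
vertex 3.659 -2.565 -3.756
endloop
endfacet
facet normal 0.379 0.898 0.225
outer loop
vertex 4.279 -2.921 -3.381
vertex 3.659 -2.565 -3.756
vertex 3.291 -2.739 -2.444
endloop
endfacet
facet normal 0.155 -0.575 -0.804
outer loop
vertex 3.659 -2.565 -3.756
vertex 3.449 -3.321 -3.256
vertex 2.881 -2.778 -3.754
endloop
endfacet
facet normal -0.264 0.963 0.054
outer loop
vertex 3.659 -2.565 -3.756
vertex 2.881 -2.778 -3.754
vertex 3.291 -2.739 -2.444
endloop
endfacet
facet normal 0.155 -0.575 -0.804
outer loop
vertex 2.881 -2.778 -3.754
vertex 3.449 -3.321 -3.256
vertex 2.53 -3.4 -3.377
endloop
endfacet
facet normal -0.782 0.580 0.228
outer loop
vertex 2.881 -2.778 -3.754
vertex 2.53 -3.4 -3.377
vertex 3.291 -2.739 -2.444
endloop
endfacet
facet normal 0.155 -0.576 -0.802
outer loop
vertex 2.53 -3.4 -3.377
vertex 3.449 -3.321 -3.256
vertex 2.871 -3.961 -2.908
endloop
endfacet
facet normal -0.787 0.037 0.616
outer loop
vertex 2.53 -3.4 -3.377
vertex 2.871 -3.961 -2.908
vertex 3.291 -2.739 -2.444
endloop
endfacet
facet normal 0.155 -0.576 -0.803
outer loop
vertex 2.871 -3.961 -2.908
vertex 3.449 -3.321 -3.256
vertex 3.647 -4.041 -2.701
endloop
endfacet
facet normal -0.274 -0.258 0.927
outer loop
vertex 2.871 -3.961 -2.908
vertex 3.647 -4.041 -2.701
vertex 3.291 -2.739 -2.444
endloop
endfacet
facet normal 0.156 -0.576 -0.803
outer loop
vertex 3.647 -4.041 -2.701
vertex 3.449 -3.321 -3.256
vertex 4.274 -3.578 -2.911
endloop
endfacet
facet normal 0.370 -0.081 0.925
outer loop
vertex 3.647 -4.041 -2.701
vertex 4.274 -3.578 -2.911
vertex 3.291 -2.739 -2.444
endloop
endfacet

endsolid


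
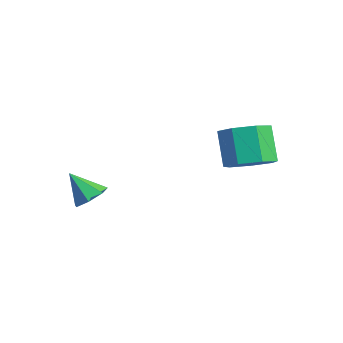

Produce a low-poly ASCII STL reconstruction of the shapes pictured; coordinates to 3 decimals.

solid 
facet normal 0.518 0.370 -0.771
outer loop
vertex -1.491 -3.249 -0.055
vertex -2.144 -2.834 -0.294
vertex -1.556 -2.602 0.212
endloop
endfacet
facet normal 0.536 -0.276 0.798
outer loop
vertex -1.491 -3.249 -0.055
vertex -1.556 -2.602 0.212
vertex -2.916 -3.386 0.854
endloop
endfacet
facet normal 0.517 0.371 -0.771
outer loop
vertex -1.556 -2.602 0.212
vertex -2.144 -2.834 -0.294
vertex -2.064 -2.13 0.098
endloop
endfacet
facet normal 0.183 0.413 0.892
outer loop
vertex -1.556 -2.602 0.212
vertex -2.064 -2.13 0.098
vertex -2.916 -3.386 0.854
endloop
endfacet
facet normal 0.519 0.370 -0.771
outer loop
vertex -2.064 -2.13 0.098
vertex -2.144 -2.834 -0.294
vertex -2.632 -2.188 -0.312
endloop
endfacet
facet normal -0.479 0.668 0.569
outer loop
vertex -2.064 -2.13 0.098
vertex -2.632 -2.188 -0.312
vertex -2.916 -3.386 0.854
endloop
endfacet
facet normal 0.518 0.370 -0.771
outer loop
vertex -2.632 -2.188 -0.312
vertex -2.144 -2.834 -0.294
vertex -2.833 -2.732 -0.708
endloop
endfacet
facet normal -0.952 0.298 0.074
outer loop
vertex -2.632 -2.188 -0.312
vertex -2.833 -2.732 -0.708
vertex -2.916 -3.386 0.854
endloop
endfacet
facet normal 0.518 0.371 -0.771
outer loop
vertex -2.833 -2.732 -0.708
vertex -2.144 -2.834 -0.294
vertex -2.515 -3.353 -0.793
endloop
endfacet
facet normal -0.880 -0.420 -0.223
outer loop
vertex -2.833 -2.732 -0.708
vertex -2.515 -3.353 -0.793
vertex -2.916 -3.386 0.854
endloop
endfacet
facet normal 0.518 0.370 -0.771
outer loop
vertex -2.515 -3.353 -0.793
vertex -2.144 -2.834 -0.294
vertex -1.918 -3.583 -0.502
endloop
endfacet
facet normal -0.317 -0.944 -0.096
outer loop
vertex -2.515 -3.353 -0.793
vertex -1.918 -3.583 -0.502
vertex -2.916 -3.386 0.854
endloop
endfacet
facet normal 0.518 0.370 -0.771
outer loop
vertex -1.918 -3.583 -0.502
vertex -2.144 -2.834 -0.294
vertex -1.491 -3.249 -0.055
endloop
endfacet
facet normal 0.313 -0.880 0.358
outer loop
vertex -1.918 -3.583 -0.502
vertex -1.491 -3.249 -0.055
vertex -2.916 -3.386 0.854
endloop
endfacet
facet normal 0.556 -0.163 -0.815
outer loop
vertex 3.508 1.552 3.424
vertex 2.636 1.58 2.823
vertex 3.274 2.38 3.099
endloop
endfacet
facet normal 0.791 0.404 0.459
outer loop
vertex 3.508 1.552 3.424
vertex 3.274 2.38 3.099
vertex 2.557 1.832 4.818
endloop
endfacet
facet normal 0.791 0.404 0.459
outer loop
vertex 2.557 1.832 4.818
vertex 3.274 2.38 3.099
vertex 2.323 2.66 4.492
endloop
endfacet
facet normal -0.556 0.164 0.815
outer loop
vertex 2.557 1.832 4.818
vertex 2.323 2.66 4.492
vertex 1.684 1.86 4.217
endloop
endfacet
facet normal 0.556 -0.162 -0.815
outer loop
vertex 3.274 2.38 3.099
vertex 2.636 1.58 2.823
vertex 2.559 2.606 2.566
endloop
endfacet
facet normal 0.295 0.955 0.009
outer loop
vertex 3.274 2.38 3.099
vertex 2.559 2.606 2.566
vertex 2.323 2.66 4.492
endloop
endfacet
facet normal 0.294 0.956 0.009
outer loop
vertex 2.323 2.66 4.492
vertex 2.559 2.606 2.566
vertex 1.608 2.885 3.959
endloop
endfacet
facet normal -0.556 0.164 0.815
outer loop
vertex 2.323 2.66 4.492
vertex 1.608 2.885 3.959
vertex 1.684 1.86 4.217
endloop
endfacet
facet normal 0.556 -0.162 -0.815
outer loop
vertex 2.559 2.606 2.566
vertex 2.636 1.58 2.823
vertex 1.902 2.059 2.227
endloop
endfacet
facet normal -0.424 0.787 -0.447
outer loop
vertex 2.559 2.606 2.566
vertex 1.902 2.059 2.227
vertex 1.608 2.885 3.959
endloop
endfacet
facet normal -0.424 0.787 -0.447
outer loop
vertex 1.608 2.885 3.959
vertex 1.902 2.059 2.227
vertex 0.951 2.338 3.62
endloop
endfacet
facet normal -0.557 0.164 0.814
outer loop
vertex 1.608 2.885 3.959
vertex 0.951 2.338 3.62
vertex 1.684 1.86 4.217
endloop
endfacet
facet normal 0.556 -0.163 -0.815
outer loop
vertex 1.902 2.059 2.227
vertex 2.636 1.58 2.823
vertex 1.797 1.152 2.337
endloop
endfacet
facet normal -0.823 0.026 -0.567
outer loop
vertex 1.902 2.059 2.227
vertex 1.797 1.152 2.337
vertex 0.951 2.338 3.62
endloop
endfacet
facet normal -0.823 0.026 -0.567
outer loop
vertex 0.951 2.338 3.62
vertex 1.797 1.152 2.337
vertex 0.846 1.431 3.73
endloop
endfacet
facet normal -0.557 0.163 0.814
outer loop
vertex 0.951 2.338 3.62
vertex 0.846 1.431 3.73
vertex 1.684 1.86 4.217
endloop
endfacet
facet normal 0.556 -0.164 -0.815
outer loop
vertex 1.797 1.152 2.337
vertex 2.636 1.58 2.823
vertex 2.323 0.567 2.813
endloop
endfacet
facet normal -0.603 -0.754 -0.261
outer loop
vertex 1.797 1.152 2.337
vertex 2.323 0.567 2.813
vertex 0.846 1.431 3.73
endloop
endfacet
facet normal -0.603 -0.755 -0.259
outer loop
vertex 0.846 1.431 3.73
vertex 2.323 0.567 2.813
vertex 1.372 0.847 4.207
endloop
endfacet
facet normal -0.557 0.163 0.814
outer loop
vertex 0.846 1.431 3.73
vertex 1.372 0.847 4.207
vertex 1.684 1.86 4.217
endloop
endfacet
facet normal 0.556 -0.164 -0.815
outer loop
vertex 2.323 0.567 2.813
vertex 2.636 1.58 2.823
vertex 3.085 0.746 3.297
endloop
endfacet
facet normal 0.072 -0.967 0.244
outer loop
vertex 2.323 0.567 2.813
vertex 3.085 0.746 3.297
vertex 1.372 0.847 4.207
endloop
endfacet
facet normal 0.072 -0.967 0.243
outer loop
vertex 1.372 0.847 4.207
vertex 3.085 0.746 3.297
vertex 2.134 1.025 4.691
endloop
endfacet
facet normal -0.556 0.163 0.815
outer loop
vertex 1.372 0.847 4.207
vertex 2.134 1.025 4.691
vertex 1.684 1.86 4.217
endloop
endfacet
facet normal 0.556 -0.164 -0.815
outer loop
vertex 3.085 0.746 3.297
vertex 2.636 1.58 2.823
vertex 3.508 1.552 3.424
endloop
endfacet
facet normal 0.692 -0.452 0.563
outer loop
vertex 3.085 0.746 3.297
vertex 3.508 1.552 3.424
vertex 2.134 1.025 4.691
endloop
endfacet
facet normal 0.692 -0.451 0.563
outer loop
vertex 2.134 1.025 4.691
vertex 3.508 1.552 3.424
vertex 2.557 1.832 4.818
endloop
endfacet
facet normal -0.556 0.163 0.815
outer loop
vertex 2.134 1.025 4.691
vertex 2.557 1.832 4.818
vertex 1.684 1.86 4.217
endloop
endfacet

endsolid


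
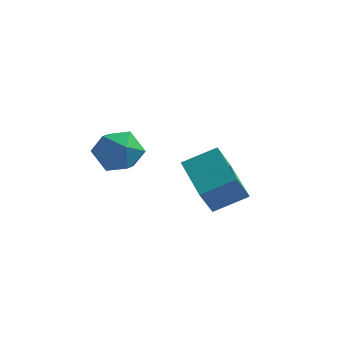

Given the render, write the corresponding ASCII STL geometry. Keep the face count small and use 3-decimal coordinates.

solid 
facet normal -0.859 0.092 0.503
outer loop
vertex -4.291 -4.055 -0.037
vertex -3.972 -4.145 0.524
vertex -4.047 -3.544 0.286
endloop
endfacet
facet normal -0.873 0.478 -0.096
outer loop
vertex -4.291 -4.055 -0.037
vertex -4.047 -3.544 0.286
vertex -3.993 -3.576 -0.363
endloop
endfacet
facet normal -0.762 0.034 -0.647
outer loop
vertex -4.291 -4.055 -0.037
vertex -3.993 -3.576 -0.363
vertex -3.883 -4.198 -0.525
endloop
endfacet
facet normal -0.680 -0.624 -0.386
outer loop
vertex -4.291 -4.055 -0.037
vertex -3.883 -4.198 -0.525
vertex -3.871 -4.55 0.023
endloop
endfacet
facet normal -0.740 -0.588 0.326
outer loop
vertex -4.291 -4.055 -0.037
vertex -3.871 -4.55 0.023
vertex -3.972 -4.145 0.524
endloop
endfacet
facet normal -0.332 0.941 -0.074
outer loop
vertex -3.993 -3.576 -0.363
vertex -4.047 -3.544 0.286
vertex -3.489 -3.37 -0.003
endloop
endfacet
facet normal -0.309 0.317 0.897
outer loop
vertex -4.047 -3.544 0.286
vertex -3.972 -4.145 0.524
vertex -3.477 -3.722 0.545
endloop
endfacet
facet normal -0.116 -0.784 0.610
outer loop
vertex -3.972 -4.145 0.524
vertex -3.871 -4.55 0.023
vertex -3.367 -4.344 0.383
endloop
endfacet
facet normal -0.017 -0.841 -0.540
outer loop
vertex -3.871 -4.55 0.023
vertex -3.883 -4.198 -0.525
vertex -3.313 -4.376 -0.266
endloop
endfacet
facet normal -0.151 0.224 -0.963
outer loop
vertex -3.883 -4.198 -0.525
vertex -3.993 -3.576 -0.363
vertex -3.388 -3.775 -0.504
endloop
endfacet
facet normal 0.680 0.624 0.386
outer loop
vertex -3.069 -3.865 0.057
vertex -3.489 -3.37 -0.003
vertex -3.477 -3.722 0.545
endloop
endfacet
facet normal 0.762 -0.034 0.647
outer loop
vertex -3.069 -3.865 0.057
vertex -3.477 -3.722 0.545
vertex -3.367 -4.344 0.383
endloop
endfacet
facet normal 0.873 -0.478 0.096
outer loop
vertex -3.069 -3.865 0.057
vertex -3.367 -4.344 0.383
vertex -3.313 -4.376 -0.266
endloop
endfacet
facet normal 0.859 -0.092 -0.503
outer loop
vertex -3.069 -3.865 0.057
vertex -3.313 -4.376 -0.266
vertex -3.388 -3.775 -0.504
endloop
endfacet
facet normal 0.740 0.588 -0.326
outer loop
vertex -3.069 -3.865 0.057
vertex -3.388 -3.775 -0.504
vertex -3.489 -3.37 -0.003
endloop
endfacet
facet normal 0.017 0.841 0.540
outer loop
vertex -3.477 -3.722 0.545
vertex -3.489 -3.37 -0.003
vertex -4.047 -3.544 0.286
endloop
endfacet
facet normal 0.151 -0.224 0.963
outer loop
vertex -3.367 -4.344 0.383
vertex -3.477 -3.722 0.545
vertex -3.972 -4.145 0.524
endloop
endfacet
facet normal 0.332 -0.941 0.074
outer loop
vertex -3.313 -4.376 -0.266
vertex -3.367 -4.344 0.383
vertex -3.871 -4.55 0.023
endloop
endfacet
facet normal 0.309 -0.317 -0.897
outer loop
vertex -3.388 -3.775 -0.504
vertex -3.313 -4.376 -0.266
vertex -3.883 -4.198 -0.525
endloop
endfacet
facet normal 0.116 0.784 -0.610
outer loop
vertex -3.489 -3.37 -0.003
vertex -3.388 -3.775 -0.504
vertex -3.993 -3.576 -0.363
endloop
endfacet
facet normal -0.567 0.783 0.257
outer loop
vertex -3.005 -1.524 -1.484
vertex -2.238 -1.108 -1.059
vertex -2.807 -1.14 -2.216
endloop
endfacet
facet normal -0.790 -0.428 -0.438
outer loop
vertex -2.002 -2.252 -2.581
vertex -3.005 -1.524 -1.484
vertex -2.807 -1.14 -2.216
endloop
endfacet
facet normal -0.566 0.783 0.257
outer loop
vertex -2.807 -1.14 -2.216
vertex -2.238 -1.108 -1.059
vertex -2.04 -0.725 -1.791
endloop
endfacet
facet normal 0.233 0.451 -0.861
outer loop
vertex -2.04 -0.725 -1.791
vertex -2.002 -2.252 -2.581
vertex -2.807 -1.14 -2.216
endloop
endfacet
facet normal -0.233 -0.451 0.862
outer loop
vertex -3.005 -1.524 -1.484
vertex -1.433 -2.22 -1.424
vertex -2.238 -1.108 -1.059
endloop
endfacet
facet normal -0.790 -0.429 -0.438
outer loop
vertex -2.2 -2.635 -1.849
vertex -3.005 -1.524 -1.484
vertex -2.002 -2.252 -2.581
endloop
endfacet
facet normal -0.233 -0.452 0.861
outer loop
vertex -2.2 -2.635 -1.849
vertex -1.433 -2.22 -1.424
vertex -3.005 -1.524 -1.484
endloop
endfacet
facet normal 0.790 0.428 0.438
outer loop
vertex -2.238 -1.108 -1.059
vertex -1.433 -2.22 -1.424
vertex -2.04 -0.725 -1.791
endloop
endfacet
facet normal 0.232 0.451 -0.861
outer loop
vertex -1.235 -1.836 -2.156
vertex -2.002 -2.252 -2.581
vertex -2.04 -0.725 -1.791
endloop
endfacet
facet normal 0.790 0.428 0.438
outer loop
vertex -2.04 -0.725 -1.791
vertex -1.433 -2.22 -1.424
vertex -1.235 -1.836 -2.156
endloop
endfacet
facet normal 0.567 -0.783 -0.256
outer loop
vertex -1.235 -1.836 -2.156
vertex -2.2 -2.635 -1.849
vertex -2.002 -2.252 -2.581
endloop
endfacet
facet normal 0.566 -0.783 -0.258
outer loop
vertex -1.433 -2.22 -1.424
vertex -2.2 -2.635 -1.849
vertex -1.235 -1.836 -2.156
endloop
endfacet

endsolid


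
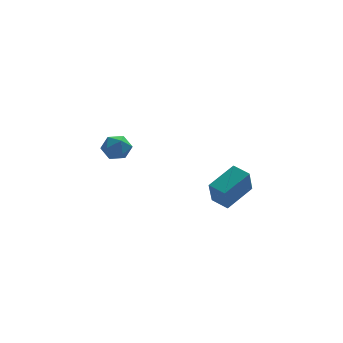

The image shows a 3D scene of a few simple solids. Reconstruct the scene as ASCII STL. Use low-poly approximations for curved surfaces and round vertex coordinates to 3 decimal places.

solid 
facet normal -0.763 -0.517 -0.388
outer loop
vertex 2.777 -2.756 -1.385
vertex 2.282 -2.151 -1.217
vertex 3.005 -2.265 -2.489
endloop
endfacet
facet normal 0.620 -0.757 -0.208
outer loop
vertex 4.118 -1.509 -1.923
vertex 2.777 -2.756 -1.385
vertex 3.005 -2.265 -2.489
endloop
endfacet
facet normal -0.763 -0.517 -0.387
outer loop
vertex 3.005 -2.265 -2.489
vertex 2.282 -2.151 -1.217
vertex 2.509 -1.659 -2.321
endloop
endfacet
facet normal 0.185 0.400 -0.898
outer loop
vertex 2.509 -1.659 -2.321
vertex 4.118 -1.509 -1.923
vertex 3.005 -2.265 -2.489
endloop
endfacet
facet normal -0.185 -0.400 0.898
outer loop
vertex 2.777 -2.756 -1.385
vertex 3.395 -1.395 -0.651
vertex 2.282 -2.151 -1.217
endloop
endfacet
facet normal 0.619 -0.757 -0.210
outer loop
vertex 3.891 -2.001 -0.819
vertex 2.777 -2.756 -1.385
vertex 4.118 -1.509 -1.923
endloop
endfacet
facet normal -0.185 -0.400 0.898
outer loop
vertex 3.891 -2.001 -0.819
vertex 3.395 -1.395 -0.651
vertex 2.777 -2.756 -1.385
endloop
endfacet
facet normal -0.620 0.756 0.209
outer loop
vertex 2.282 -2.151 -1.217
vertex 3.395 -1.395 -0.651
vertex 2.509 -1.659 -2.321
endloop
endfacet
facet normal 0.185 0.400 -0.898
outer loop
vertex 3.623 -0.904 -1.755
vertex 4.118 -1.509 -1.923
vertex 2.509 -1.659 -2.321
endloop
endfacet
facet normal -0.619 0.757 0.209
outer loop
vertex 2.509 -1.659 -2.321
vertex 3.395 -1.395 -0.651
vertex 3.623 -0.904 -1.755
endloop
endfacet
facet normal 0.763 0.517 0.387
outer loop
vertex 3.623 -0.904 -1.755
vertex 3.891 -2.001 -0.819
vertex 4.118 -1.509 -1.923
endloop
endfacet
facet normal 0.763 0.517 0.388
outer loop
vertex 3.395 -1.395 -0.651
vertex 3.891 -2.001 -0.819
vertex 3.623 -0.904 -1.755
endloop
endfacet
facet normal -0.704 0.619 0.350
outer loop
vertex -1.113 3.37 -1.735
vertex -0.808 3.364 -1.111
vertex -0.625 3.839 -1.583
endloop
endfacet
facet normal -0.592 0.728 -0.346
outer loop
vertex -1.113 3.37 -1.735
vertex -0.625 3.839 -1.583
vertex -0.633 3.536 -2.207
endloop
endfacet
facet normal -0.716 0.114 -0.688
outer loop
vertex -1.113 3.37 -1.735
vertex -0.633 3.536 -2.207
vertex -0.821 2.873 -2.121
endloop
endfacet
facet normal -0.905 -0.374 -0.203
outer loop
vertex -1.113 3.37 -1.735
vertex -0.821 2.873 -2.121
vertex -0.929 2.767 -1.444
endloop
endfacet
facet normal -0.897 -0.062 0.438
outer loop
vertex -1.113 3.37 -1.735
vertex -0.929 2.767 -1.444
vertex -0.808 3.364 -1.111
endloop
endfacet
facet normal 0.095 0.895 -0.436
outer loop
vertex -0.633 3.536 -2.207
vertex -0.625 3.839 -1.583
vertex -0.031 3.633 -1.876
endloop
endfacet
facet normal -0.084 0.719 0.690
outer loop
vertex -0.625 3.839 -1.583
vertex -0.808 3.364 -1.111
vertex -0.139 3.527 -1.199
endloop
endfacet
facet normal -0.396 -0.385 0.834
outer loop
vertex -0.808 3.364 -1.111
vertex -0.929 2.767 -1.444
vertex -0.327 2.864 -1.113
endloop
endfacet
facet normal -0.409 -0.889 -0.205
outer loop
vertex -0.929 2.767 -1.444
vertex -0.821 2.873 -2.121
vertex -0.335 2.561 -1.737
endloop
endfacet
facet normal -0.106 -0.098 -0.989
outer loop
vertex -0.821 2.873 -2.121
vertex -0.633 3.536 -2.207
vertex -0.152 3.036 -2.209
endloop
endfacet
facet normal 0.905 0.374 0.203
outer loop
vertex 0.153 3.03 -1.585
vertex -0.031 3.633 -1.876
vertex -0.139 3.527 -1.199
endloop
endfacet
facet normal 0.716 -0.114 0.688
outer loop
vertex 0.153 3.03 -1.585
vertex -0.139 3.527 -1.199
vertex -0.327 2.864 -1.113
endloop
endfacet
facet normal 0.592 -0.728 0.346
outer loop
vertex 0.153 3.03 -1.585
vertex -0.327 2.864 -1.113
vertex -0.335 2.561 -1.737
endloop
endfacet
facet normal 0.704 -0.619 -0.350
outer loop
vertex 0.153 3.03 -1.585
vertex -0.335 2.561 -1.737
vertex -0.152 3.036 -2.209
endloop
endfacet
facet normal 0.897 0.062 -0.438
outer loop
vertex 0.153 3.03 -1.585
vertex -0.152 3.036 -2.209
vertex -0.031 3.633 -1.876
endloop
endfacet
facet normal 0.409 0.889 0.205
outer loop
vertex -0.139 3.527 -1.199
vertex -0.031 3.633 -1.876
vertex -0.625 3.839 -1.583
endloop
endfacet
facet normal 0.106 0.098 0.989
outer loop
vertex -0.327 2.864 -1.113
vertex -0.139 3.527 -1.199
vertex -0.808 3.364 -1.111
endloop
endfacet
facet normal -0.095 -0.895 0.436
outer loop
vertex -0.335 2.561 -1.737
vertex -0.327 2.864 -1.113
vertex -0.929 2.767 -1.444
endloop
endfacet
facet normal 0.084 -0.719 -0.690
outer loop
vertex -0.152 3.036 -2.209
vertex -0.335 2.561 -1.737
vertex -0.821 2.873 -2.121
endloop
endfacet
facet normal 0.396 0.385 -0.834
outer loop
vertex -0.031 3.633 -1.876
vertex -0.152 3.036 -2.209
vertex -0.633 3.536 -2.207
endloop
endfacet

endsolid


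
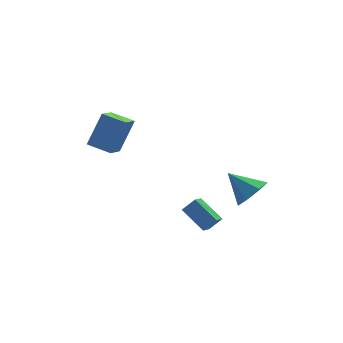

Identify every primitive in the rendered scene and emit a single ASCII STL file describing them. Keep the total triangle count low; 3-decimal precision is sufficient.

solid 
facet normal -0.567 -0.679 0.466
outer loop
vertex 1.144 -2.443 -0.942
vertex 0.488 -2.364 -1.625
vertex 1.89 -3.654 -1.799
endloop
endfacet
facet normal 0.690 -0.083 0.719
outer loop
vertex 2.372 -3.076 -2.195
vertex 1.144 -2.443 -0.942
vertex 1.89 -3.654 -1.799
endloop
endfacet
facet normal -0.567 -0.679 0.466
outer loop
vertex 1.89 -3.654 -1.799
vertex 0.488 -2.364 -1.625
vertex 1.234 -3.574 -2.481
endloop
endfacet
facet normal 0.449 -0.729 -0.517
outer loop
vertex 1.234 -3.574 -2.481
vertex 2.372 -3.076 -2.195
vertex 1.89 -3.654 -1.799
endloop
endfacet
facet normal -0.450 0.729 0.516
outer loop
vertex 1.144 -2.443 -0.942
vertex 0.97 -1.786 -2.021
vertex 0.488 -2.364 -1.625
endloop
endfacet
facet normal 0.691 -0.083 0.719
outer loop
vertex 1.626 -1.866 -1.339
vertex 1.144 -2.443 -0.942
vertex 2.372 -3.076 -2.195
endloop
endfacet
facet normal -0.448 0.730 0.517
outer loop
vertex 1.626 -1.866 -1.339
vertex 0.97 -1.786 -2.021
vertex 1.144 -2.443 -0.942
endloop
endfacet
facet normal -0.690 0.083 -0.719
outer loop
vertex 0.488 -2.364 -1.625
vertex 0.97 -1.786 -2.021
vertex 1.234 -3.574 -2.481
endloop
endfacet
facet normal 0.449 -0.730 -0.516
outer loop
vertex 1.716 -2.997 -2.878
vertex 2.372 -3.076 -2.195
vertex 1.234 -3.574 -2.481
endloop
endfacet
facet normal -0.691 0.083 -0.718
outer loop
vertex 1.234 -3.574 -2.481
vertex 0.97 -1.786 -2.021
vertex 1.716 -2.997 -2.878
endloop
endfacet
facet normal 0.567 0.679 -0.466
outer loop
vertex 1.716 -2.997 -2.878
vertex 1.626 -1.866 -1.339
vertex 2.372 -3.076 -2.195
endloop
endfacet
facet normal 0.567 0.679 -0.466
outer loop
vertex 0.97 -1.786 -2.021
vertex 1.626 -1.866 -1.339
vertex 1.716 -2.997 -2.878
endloop
endfacet
facet normal -0.513 -0.728 0.454
outer loop
vertex -1.613 0.425 3.42
vertex -2.612 1.304 3.701
vertex -2.527 -0.044 1.634
endloop
endfacet
facet normal 0.735 -0.646 -0.206
outer loop
vertex -1.808 0.976 0.999
vertex -1.613 0.425 3.42
vertex -2.527 -0.044 1.634
endloop
endfacet
facet normal -0.513 -0.728 0.454
outer loop
vertex -2.527 -0.044 1.634
vertex -2.612 1.304 3.701
vertex -3.526 0.835 1.915
endloop
endfacet
facet normal -0.444 -0.227 -0.867
outer loop
vertex -3.526 0.835 1.915
vertex -1.808 0.976 0.999
vertex -2.527 -0.044 1.634
endloop
endfacet
facet normal 0.444 0.227 0.867
outer loop
vertex -1.613 0.425 3.42
vertex -1.893 2.324 3.066
vertex -2.612 1.304 3.701
endloop
endfacet
facet normal 0.735 -0.646 -0.206
outer loop
vertex -0.894 1.445 2.785
vertex -1.613 0.425 3.42
vertex -1.808 0.976 0.999
endloop
endfacet
facet normal 0.444 0.227 0.867
outer loop
vertex -0.894 1.445 2.785
vertex -1.893 2.324 3.066
vertex -1.613 0.425 3.42
endloop
endfacet
facet normal -0.735 0.646 0.206
outer loop
vertex -2.612 1.304 3.701
vertex -1.893 2.324 3.066
vertex -3.526 0.835 1.915
endloop
endfacet
facet normal -0.444 -0.227 -0.867
outer loop
vertex -2.807 1.855 1.28
vertex -1.808 0.976 0.999
vertex -3.526 0.835 1.915
endloop
endfacet
facet normal -0.735 0.646 0.206
outer loop
vertex -3.526 0.835 1.915
vertex -1.893 2.324 3.066
vertex -2.807 1.855 1.28
endloop
endfacet
facet normal 0.513 0.728 -0.454
outer loop
vertex -2.807 1.855 1.28
vertex -0.894 1.445 2.785
vertex -1.808 0.976 0.999
endloop
endfacet
facet normal 0.513 0.728 -0.454
outer loop
vertex -1.893 2.324 3.066
vertex -0.894 1.445 2.785
vertex -2.807 1.855 1.28
endloop
endfacet
facet normal 0.559 -0.560 -0.611
outer loop
vertex 4.838 -2.67 -0.221
vertex 4.075 -2.646 -0.941
vertex 4.878 -1.981 -0.816
endloop
endfacet
facet normal 0.467 0.562 0.683
outer loop
vertex 4.838 -2.67 -0.221
vertex 4.878 -1.981 -0.816
vertex 3.085 -1.654 0.141
endloop
endfacet
facet normal 0.559 -0.560 -0.611
outer loop
vertex 4.878 -1.981 -0.816
vertex 4.075 -2.646 -0.941
vertex 4.313 -1.793 -1.505
endloop
endfacet
facet normal 0.222 0.972 0.083
outer loop
vertex 4.878 -1.981 -0.816
vertex 4.313 -1.793 -1.505
vertex 3.085 -1.654 0.141
endloop
endfacet
facet normal 0.559 -0.560 -0.611
outer loop
vertex 4.313 -1.793 -1.505
vertex 4.075 -2.646 -0.941
vertex 3.568 -2.247 -1.77
endloop
endfacet
facet normal -0.388 0.848 -0.361
outer loop
vertex 4.313 -1.793 -1.505
vertex 3.568 -2.247 -1.77
vertex 3.085 -1.654 0.141
endloop
endfacet
facet normal 0.558 -0.561 -0.611
outer loop
vertex 3.568 -2.247 -1.77
vertex 4.075 -2.646 -0.941
vertex 3.205 -3.001 -1.41
endloop
endfacet
facet normal -0.905 0.284 -0.317
outer loop
vertex 3.568 -2.247 -1.77
vertex 3.205 -3.001 -1.41
vertex 3.085 -1.654 0.141
endloop
endfacet
facet normal 0.558 -0.560 -0.612
outer loop
vertex 3.205 -3.001 -1.41
vertex 4.075 -2.646 -0.941
vertex 3.497 -3.488 -0.698
endloop
endfacet
facet normal -0.938 -0.295 0.183
outer loop
vertex 3.205 -3.001 -1.41
vertex 3.497 -3.488 -0.698
vertex 3.085 -1.654 0.141
endloop
endfacet
facet normal 0.559 -0.560 -0.611
outer loop
vertex 3.497 -3.488 -0.698
vertex 4.075 -2.646 -0.941
vertex 4.223 -3.341 -0.168
endloop
endfacet
facet normal -0.464 -0.453 0.761
outer loop
vertex 3.497 -3.488 -0.698
vertex 4.223 -3.341 -0.168
vertex 3.085 -1.654 0.141
endloop
endfacet
facet normal 0.559 -0.561 -0.611
outer loop
vertex 4.223 -3.341 -0.168
vertex 4.075 -2.646 -0.941
vertex 4.838 -2.67 -0.221
endloop
endfacet
facet normal 0.162 -0.071 0.984
outer loop
vertex 4.223 -3.341 -0.168
vertex 4.838 -2.67 -0.221
vertex 3.085 -1.654 0.141
endloop
endfacet

endsolid


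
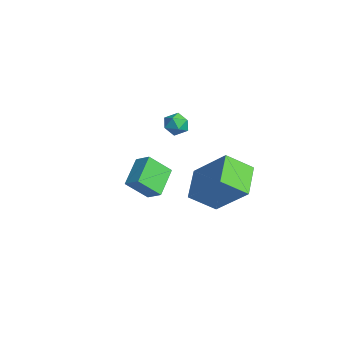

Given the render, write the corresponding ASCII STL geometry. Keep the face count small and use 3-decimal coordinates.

solid 
facet normal -0.701 0.631 0.333
outer loop
vertex -3.565 -0.522 2.621
vertex -3.24 -0.45 3.169
vertex -3.124 -0.06 2.673
endloop
endfacet
facet normal -0.648 0.661 -0.379
outer loop
vertex -3.565 -0.522 2.621
vertex -3.124 -0.06 2.673
vertex -3.163 -0.407 2.135
endloop
endfacet
facet normal -0.771 0.007 -0.636
outer loop
vertex -3.565 -0.522 2.621
vertex -3.163 -0.407 2.135
vertex -3.303 -1.011 2.298
endloop
endfacet
facet normal -0.901 -0.426 -0.085
outer loop
vertex -3.565 -0.522 2.621
vertex -3.303 -1.011 2.298
vertex -3.351 -1.037 2.937
endloop
endfacet
facet normal -0.857 -0.041 0.514
outer loop
vertex -3.565 -0.522 2.621
vertex -3.351 -1.037 2.937
vertex -3.24 -0.45 3.169
endloop
endfacet
facet normal 0.024 0.839 -0.543
outer loop
vertex -3.163 -0.407 2.135
vertex -3.124 -0.06 2.673
vertex -2.589 -0.263 2.383
endloop
endfacet
facet normal -0.063 0.792 0.608
outer loop
vertex -3.124 -0.06 2.673
vertex -3.24 -0.45 3.169
vertex -2.637 -0.289 3.022
endloop
endfacet
facet normal -0.315 -0.297 0.901
outer loop
vertex -3.24 -0.45 3.169
vertex -3.351 -1.037 2.937
vertex -2.777 -0.893 3.185
endloop
endfacet
facet normal -0.385 -0.920 -0.066
outer loop
vertex -3.351 -1.037 2.937
vertex -3.303 -1.011 2.298
vertex -2.816 -1.24 2.647
endloop
endfacet
facet normal -0.176 -0.218 -0.960
outer loop
vertex -3.303 -1.011 2.298
vertex -3.163 -0.407 2.135
vertex -2.7 -0.85 2.151
endloop
endfacet
facet normal 0.901 0.426 0.085
outer loop
vertex -2.375 -0.778 2.699
vertex -2.589 -0.263 2.383
vertex -2.637 -0.289 3.022
endloop
endfacet
facet normal 0.771 -0.007 0.636
outer loop
vertex -2.375 -0.778 2.699
vertex -2.637 -0.289 3.022
vertex -2.777 -0.893 3.185
endloop
endfacet
facet normal 0.648 -0.661 0.379
outer loop
vertex -2.375 -0.778 2.699
vertex -2.777 -0.893 3.185
vertex -2.816 -1.24 2.647
endloop
endfacet
facet normal 0.701 -0.631 -0.333
outer loop
vertex -2.375 -0.778 2.699
vertex -2.816 -1.24 2.647
vertex -2.7 -0.85 2.151
endloop
endfacet
facet normal 0.857 0.041 -0.514
outer loop
vertex -2.375 -0.778 2.699
vertex -2.7 -0.85 2.151
vertex -2.589 -0.263 2.383
endloop
endfacet
facet normal 0.385 0.920 0.066
outer loop
vertex -2.637 -0.289 3.022
vertex -2.589 -0.263 2.383
vertex -3.124 -0.06 2.673
endloop
endfacet
facet normal 0.176 0.218 0.960
outer loop
vertex -2.777 -0.893 3.185
vertex -2.637 -0.289 3.022
vertex -3.24 -0.45 3.169
endloop
endfacet
facet normal -0.024 -0.839 0.543
outer loop
vertex -2.816 -1.24 2.647
vertex -2.777 -0.893 3.185
vertex -3.351 -1.037 2.937
endloop
endfacet
facet normal 0.063 -0.792 -0.608
outer loop
vertex -2.7 -0.85 2.151
vertex -2.816 -1.24 2.647
vertex -3.303 -1.011 2.298
endloop
endfacet
facet normal 0.315 0.297 -0.901
outer loop
vertex -2.589 -0.263 2.383
vertex -2.7 -0.85 2.151
vertex -3.163 -0.407 2.135
endloop
endfacet
facet normal -0.747 -0.409 -0.524
outer loop
vertex 0.513 -4.275 1.853
vertex -0.444 -3.422 2.552
vertex 0.659 -3.349 0.923
endloop
endfacet
facet normal 0.656 -0.584 -0.479
outer loop
vertex 1.264 -3.018 1.348
vertex 0.513 -4.275 1.853
vertex 0.659 -3.349 0.923
endloop
endfacet
facet normal -0.747 -0.409 -0.524
outer loop
vertex 0.659 -3.349 0.923
vertex -0.444 -3.422 2.552
vertex -0.298 -2.497 1.622
endloop
endfacet
facet normal 0.111 0.702 -0.704
outer loop
vertex -0.298 -2.497 1.622
vertex 1.264 -3.018 1.348
vertex 0.659 -3.349 0.923
endloop
endfacet
facet normal -0.111 -0.701 0.704
outer loop
vertex 0.513 -4.275 1.853
vertex 0.161 -3.091 2.977
vertex -0.444 -3.422 2.552
endloop
endfacet
facet normal 0.656 -0.584 -0.478
outer loop
vertex 1.118 -3.943 2.278
vertex 0.513 -4.275 1.853
vertex 1.264 -3.018 1.348
endloop
endfacet
facet normal -0.110 -0.701 0.704
outer loop
vertex 1.118 -3.943 2.278
vertex 0.161 -3.091 2.977
vertex 0.513 -4.275 1.853
endloop
endfacet
facet normal -0.656 0.584 0.478
outer loop
vertex -0.444 -3.422 2.552
vertex 0.161 -3.091 2.977
vertex -0.298 -2.497 1.622
endloop
endfacet
facet normal 0.110 0.701 -0.705
outer loop
vertex 0.307 -2.165 2.047
vertex 1.264 -3.018 1.348
vertex -0.298 -2.497 1.622
endloop
endfacet
facet normal -0.656 0.584 0.478
outer loop
vertex -0.298 -2.497 1.622
vertex 0.161 -3.091 2.977
vertex 0.307 -2.165 2.047
endloop
endfacet
facet normal 0.747 0.409 0.524
outer loop
vertex 0.307 -2.165 2.047
vertex 1.118 -3.943 2.278
vertex 1.264 -3.018 1.348
endloop
endfacet
facet normal 0.747 0.409 0.524
outer loop
vertex 0.161 -3.091 2.977
vertex 1.118 -3.943 2.278
vertex 0.307 -2.165 2.047
endloop
endfacet
facet normal -0.609 -0.384 -0.694
outer loop
vertex 0.495 -1.277 1.898
vertex 0.747 -0.15 1.054
vertex 1.717 -2.038 1.247
endloop
endfacet
facet normal -0.176 -0.788 0.590
outer loop
vertex 3.033 -1.21 2.746
vertex 0.495 -1.277 1.898
vertex 1.717 -2.038 1.247
endloop
endfacet
facet normal -0.609 -0.384 -0.694
outer loop
vertex 1.717 -2.038 1.247
vertex 0.747 -0.15 1.054
vertex 1.969 -0.912 0.403
endloop
endfacet
facet normal 0.773 -0.482 -0.412
outer loop
vertex 1.969 -0.912 0.403
vertex 3.033 -1.21 2.746
vertex 1.717 -2.038 1.247
endloop
endfacet
facet normal -0.773 0.482 0.413
outer loop
vertex 0.495 -1.277 1.898
vertex 2.063 0.678 2.553
vertex 0.747 -0.15 1.054
endloop
endfacet
facet normal -0.177 -0.788 0.590
outer loop
vertex 1.811 -0.448 3.397
vertex 0.495 -1.277 1.898
vertex 3.033 -1.21 2.746
endloop
endfacet
facet normal -0.773 0.482 0.412
outer loop
vertex 1.811 -0.448 3.397
vertex 2.063 0.678 2.553
vertex 0.495 -1.277 1.898
endloop
endfacet
facet normal 0.177 0.788 -0.590
outer loop
vertex 0.747 -0.15 1.054
vertex 2.063 0.678 2.553
vertex 1.969 -0.912 0.403
endloop
endfacet
facet normal 0.773 -0.482 -0.412
outer loop
vertex 3.285 -0.083 1.902
vertex 3.033 -1.21 2.746
vertex 1.969 -0.912 0.403
endloop
endfacet
facet normal 0.176 0.788 -0.590
outer loop
vertex 1.969 -0.912 0.403
vertex 2.063 0.678 2.553
vertex 3.285 -0.083 1.902
endloop
endfacet
facet normal 0.609 0.384 0.694
outer loop
vertex 3.285 -0.083 1.902
vertex 1.811 -0.448 3.397
vertex 3.033 -1.21 2.746
endloop
endfacet
facet normal 0.609 0.384 0.694
outer loop
vertex 2.063 0.678 2.553
vertex 1.811 -0.448 3.397
vertex 3.285 -0.083 1.902
endloop
endfacet

endsolid


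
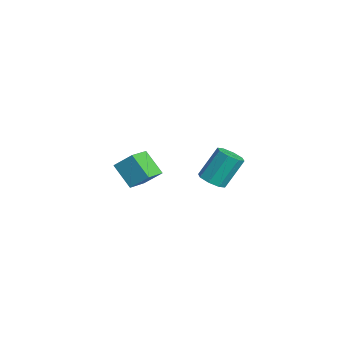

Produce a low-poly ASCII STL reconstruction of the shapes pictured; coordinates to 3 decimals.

solid 
facet normal 0.095 -0.556 -0.825
outer loop
vertex 3.328 2.913 -1.782
vertex 3.0 2.562 -1.583
vertex 2.949 2.988 -1.876
endloop
endfacet
facet normal 0.287 0.810 -0.512
outer loop
vertex 3.328 2.913 -1.782
vertex 2.949 2.988 -1.876
vertex 3.207 3.63 -0.716
endloop
endfacet
facet normal 0.287 0.810 -0.512
outer loop
vertex 3.207 3.63 -0.716
vertex 2.949 2.988 -1.876
vertex 2.828 3.705 -0.81
endloop
endfacet
facet normal -0.095 0.555 0.826
outer loop
vertex 3.207 3.63 -0.716
vertex 2.828 3.705 -0.81
vertex 2.88 3.278 -0.517
endloop
endfacet
facet normal 0.093 -0.557 -0.826
outer loop
vertex 2.949 2.988 -1.876
vertex 3.0 2.562 -1.583
vertex 2.6 2.814 -1.798
endloop
endfacet
facet normal -0.470 0.707 -0.529
outer loop
vertex 2.949 2.988 -1.876
vertex 2.6 2.814 -1.798
vertex 2.828 3.705 -0.81
endloop
endfacet
facet normal -0.470 0.707 -0.529
outer loop
vertex 2.828 3.705 -0.81
vertex 2.6 2.814 -1.798
vertex 2.479 3.531 -0.732
endloop
endfacet
facet normal -0.092 0.556 0.826
outer loop
vertex 2.828 3.705 -0.81
vertex 2.479 3.531 -0.732
vertex 2.88 3.278 -0.517
endloop
endfacet
facet normal 0.094 -0.555 -0.826
outer loop
vertex 2.6 2.814 -1.798
vertex 3.0 2.562 -1.583
vertex 2.485 2.491 -1.594
endloop
endfacet
facet normal -0.953 0.190 -0.236
outer loop
vertex 2.6 2.814 -1.798
vertex 2.485 2.491 -1.594
vertex 2.479 3.531 -0.732
endloop
endfacet
facet normal -0.954 0.189 -0.234
outer loop
vertex 2.479 3.531 -0.732
vertex 2.485 2.491 -1.594
vertex 2.365 3.208 -0.528
endloop
endfacet
facet normal -0.093 0.555 0.827
outer loop
vertex 2.479 3.531 -0.732
vertex 2.365 3.208 -0.528
vertex 2.88 3.278 -0.517
endloop
endfacet
facet normal 0.094 -0.555 -0.827
outer loop
vertex 2.485 2.491 -1.594
vertex 3.0 2.562 -1.583
vertex 2.673 2.21 -1.384
endloop
endfacet
facet normal -0.877 -0.439 0.197
outer loop
vertex 2.485 2.491 -1.594
vertex 2.673 2.21 -1.384
vertex 2.365 3.208 -0.528
endloop
endfacet
facet normal -0.877 -0.438 0.195
outer loop
vertex 2.365 3.208 -0.528
vertex 2.673 2.21 -1.384
vertex 2.552 2.927 -0.318
endloop
endfacet
facet normal -0.093 0.556 0.826
outer loop
vertex 2.365 3.208 -0.528
vertex 2.552 2.927 -0.318
vertex 2.88 3.278 -0.517
endloop
endfacet
facet normal 0.095 -0.555 -0.826
outer loop
vertex 2.673 2.21 -1.384
vertex 3.0 2.562 -1.583
vertex 3.052 2.135 -1.29
endloop
endfacet
facet normal -0.287 -0.810 0.512
outer loop
vertex 2.673 2.21 -1.384
vertex 3.052 2.135 -1.29
vertex 2.552 2.927 -0.318
endloop
endfacet
facet normal -0.287 -0.810 0.512
outer loop
vertex 2.552 2.927 -0.318
vertex 3.052 2.135 -1.29
vertex 2.931 2.852 -0.224
endloop
endfacet
facet normal -0.095 0.556 0.825
outer loop
vertex 2.552 2.927 -0.318
vertex 2.931 2.852 -0.224
vertex 2.88 3.278 -0.517
endloop
endfacet
facet normal 0.092 -0.556 -0.826
outer loop
vertex 3.052 2.135 -1.29
vertex 3.0 2.562 -1.583
vertex 3.401 2.309 -1.368
endloop
endfacet
facet normal 0.470 -0.707 0.529
outer loop
vertex 3.052 2.135 -1.29
vertex 3.401 2.309 -1.368
vertex 2.931 2.852 -0.224
endloop
endfacet
facet normal 0.470 -0.707 0.529
outer loop
vertex 2.931 2.852 -0.224
vertex 3.401 2.309 -1.368
vertex 3.28 3.026 -0.302
endloop
endfacet
facet normal -0.093 0.557 0.826
outer loop
vertex 2.931 2.852 -0.224
vertex 3.28 3.026 -0.302
vertex 2.88 3.278 -0.517
endloop
endfacet
facet normal 0.093 -0.555 -0.827
outer loop
vertex 3.401 2.309 -1.368
vertex 3.0 2.562 -1.583
vertex 3.515 2.632 -1.572
endloop
endfacet
facet normal 0.954 -0.188 0.235
outer loop
vertex 3.401 2.309 -1.368
vertex 3.515 2.632 -1.572
vertex 3.28 3.026 -0.302
endloop
endfacet
facet normal 0.953 -0.191 0.235
outer loop
vertex 3.28 3.026 -0.302
vertex 3.515 2.632 -1.572
vertex 3.395 3.349 -0.506
endloop
endfacet
facet normal -0.094 0.555 0.826
outer loop
vertex 3.28 3.026 -0.302
vertex 3.395 3.349 -0.506
vertex 2.88 3.278 -0.517
endloop
endfacet
facet normal 0.093 -0.556 -0.826
outer loop
vertex 3.515 2.632 -1.572
vertex 3.0 2.562 -1.583
vertex 3.328 2.913 -1.782
endloop
endfacet
facet normal 0.878 0.438 -0.196
outer loop
vertex 3.515 2.632 -1.572
vertex 3.328 2.913 -1.782
vertex 3.395 3.349 -0.506
endloop
endfacet
facet normal 0.876 0.440 -0.196
outer loop
vertex 3.395 3.349 -0.506
vertex 3.328 2.913 -1.782
vertex 3.207 3.63 -0.716
endloop
endfacet
facet normal -0.094 0.555 0.827
outer loop
vertex 3.395 3.349 -0.506
vertex 3.207 3.63 -0.716
vertex 2.88 3.278 -0.517
endloop
endfacet
facet normal -0.641 0.694 -0.329
outer loop
vertex -1.905 1.882 -2.943
vertex -1.131 2.238 -3.7
vertex -2.228 1.298 -3.547
endloop
endfacet
facet normal -0.678 -0.312 0.665
outer loop
vertex -1.549 0.562 -3.2
vertex -1.905 1.882 -2.943
vertex -2.228 1.298 -3.547
endloop
endfacet
facet normal -0.641 0.695 -0.327
outer loop
vertex -2.228 1.298 -3.547
vertex -1.131 2.238 -3.7
vertex -1.454 1.655 -4.305
endloop
endfacet
facet normal -0.359 -0.648 -0.672
outer loop
vertex -1.454 1.655 -4.305
vertex -1.549 0.562 -3.2
vertex -2.228 1.298 -3.547
endloop
endfacet
facet normal 0.359 0.648 0.672
outer loop
vertex -1.905 1.882 -2.943
vertex -0.452 1.502 -3.353
vertex -1.131 2.238 -3.7
endloop
endfacet
facet normal -0.679 -0.312 0.664
outer loop
vertex -1.226 1.145 -2.595
vertex -1.905 1.882 -2.943
vertex -1.549 0.562 -3.2
endloop
endfacet
facet normal 0.359 0.648 0.672
outer loop
vertex -1.226 1.145 -2.595
vertex -0.452 1.502 -3.353
vertex -1.905 1.882 -2.943
endloop
endfacet
facet normal 0.679 0.313 -0.664
outer loop
vertex -1.131 2.238 -3.7
vertex -0.452 1.502 -3.353
vertex -1.454 1.655 -4.305
endloop
endfacet
facet normal -0.359 -0.648 -0.672
outer loop
vertex -0.775 0.918 -3.957
vertex -1.549 0.562 -3.2
vertex -1.454 1.655 -4.305
endloop
endfacet
facet normal 0.679 0.312 -0.665
outer loop
vertex -1.454 1.655 -4.305
vertex -0.452 1.502 -3.353
vertex -0.775 0.918 -3.957
endloop
endfacet
facet normal 0.640 -0.695 0.328
outer loop
vertex -0.775 0.918 -3.957
vertex -1.226 1.145 -2.595
vertex -1.549 0.562 -3.2
endloop
endfacet
facet normal 0.641 -0.694 0.328
outer loop
vertex -0.452 1.502 -3.353
vertex -1.226 1.145 -2.595
vertex -0.775 0.918 -3.957
endloop
endfacet

endsolid
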